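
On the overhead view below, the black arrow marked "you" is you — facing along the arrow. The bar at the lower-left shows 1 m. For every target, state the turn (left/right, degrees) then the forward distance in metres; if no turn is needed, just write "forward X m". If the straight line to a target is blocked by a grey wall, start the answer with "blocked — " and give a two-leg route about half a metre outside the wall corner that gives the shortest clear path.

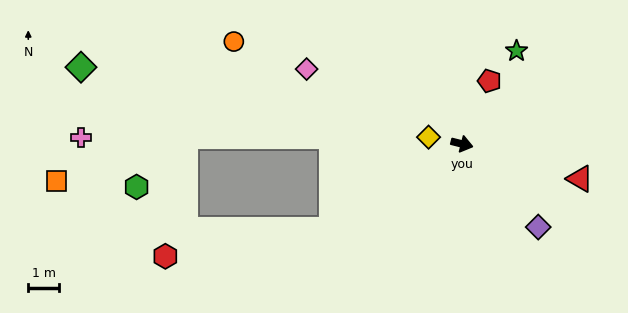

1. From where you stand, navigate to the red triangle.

turn right 2°, forward 4.0 m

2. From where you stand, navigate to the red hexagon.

blocked — turn right 133°, forward 5.1 m, then turn right 24°, forward 5.5 m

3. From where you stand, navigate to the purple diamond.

turn right 33°, forward 3.7 m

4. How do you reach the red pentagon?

turn left 81°, forward 2.3 m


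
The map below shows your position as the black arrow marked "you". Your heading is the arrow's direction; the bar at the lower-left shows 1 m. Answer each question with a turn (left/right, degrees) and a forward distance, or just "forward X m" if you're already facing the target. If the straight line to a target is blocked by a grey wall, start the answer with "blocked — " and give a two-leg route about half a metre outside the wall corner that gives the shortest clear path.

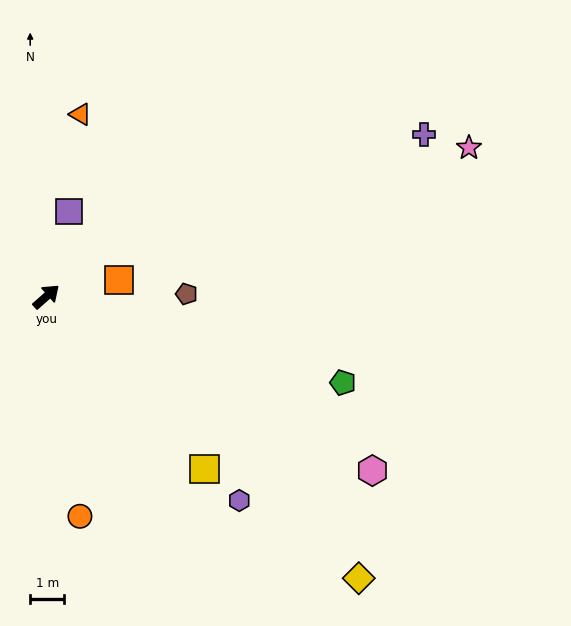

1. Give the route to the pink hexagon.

turn right 70°, forward 10.8 m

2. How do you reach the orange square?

turn right 28°, forward 2.2 m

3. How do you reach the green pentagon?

turn right 58°, forward 9.0 m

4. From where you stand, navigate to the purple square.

turn left 34°, forward 2.6 m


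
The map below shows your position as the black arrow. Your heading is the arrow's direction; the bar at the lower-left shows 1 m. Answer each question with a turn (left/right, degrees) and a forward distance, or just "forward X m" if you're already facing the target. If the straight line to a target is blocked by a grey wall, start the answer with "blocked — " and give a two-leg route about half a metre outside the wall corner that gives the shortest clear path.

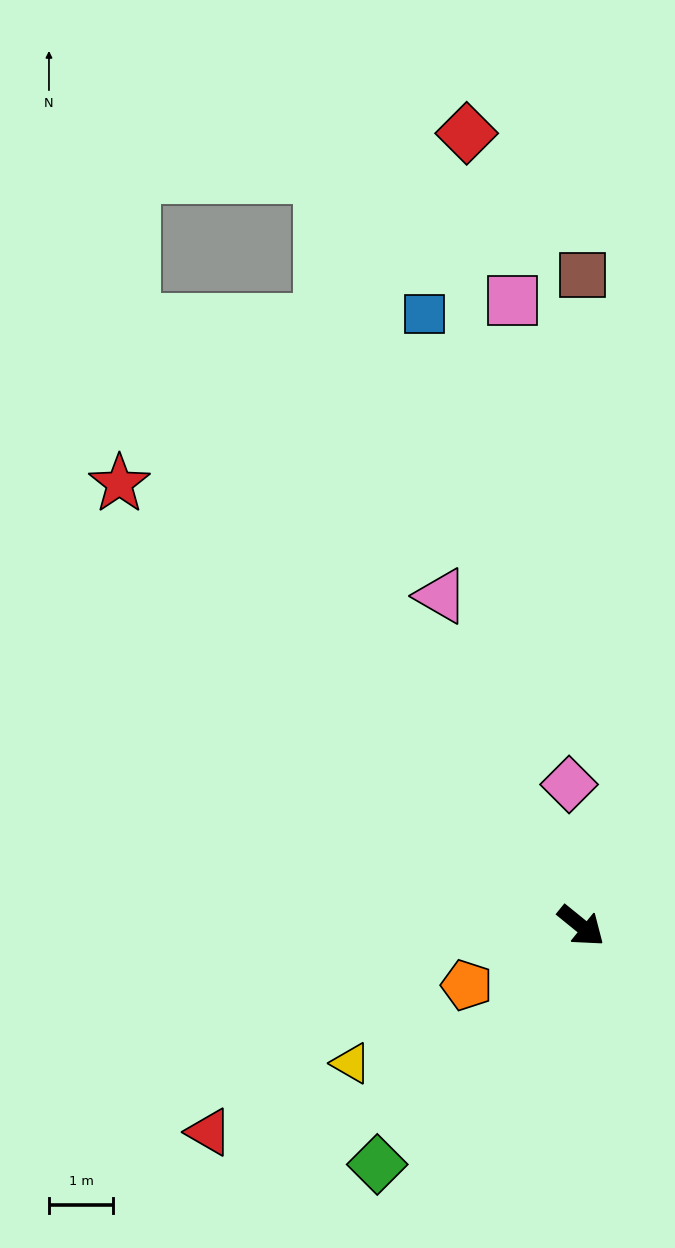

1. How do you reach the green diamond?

turn right 91°, forward 4.9 m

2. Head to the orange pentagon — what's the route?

turn right 114°, forward 2.0 m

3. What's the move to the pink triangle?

turn left 152°, forward 5.6 m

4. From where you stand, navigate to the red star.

turn left 175°, forward 9.9 m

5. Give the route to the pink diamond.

turn left 134°, forward 2.2 m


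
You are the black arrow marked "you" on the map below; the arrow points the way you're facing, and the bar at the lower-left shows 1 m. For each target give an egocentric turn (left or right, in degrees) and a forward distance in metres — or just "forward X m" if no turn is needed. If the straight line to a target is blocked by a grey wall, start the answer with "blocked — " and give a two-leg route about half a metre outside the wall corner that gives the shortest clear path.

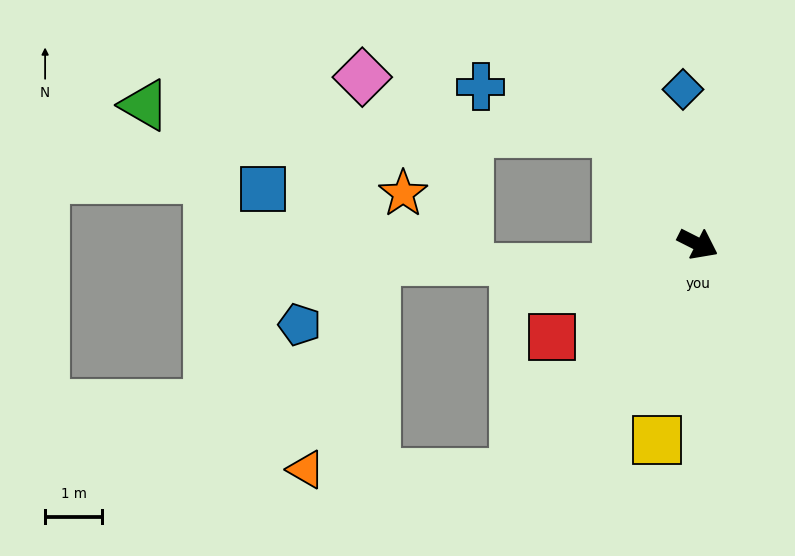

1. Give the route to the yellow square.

turn right 75°, forward 3.5 m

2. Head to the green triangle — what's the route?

blocked — turn left 153°, forward 2.4 m, then turn left 50°, forward 8.3 m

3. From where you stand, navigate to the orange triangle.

blocked — turn right 102°, forward 5.1 m, then turn right 52°, forward 3.6 m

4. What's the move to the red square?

turn right 121°, forward 3.0 m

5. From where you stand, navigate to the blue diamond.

turn left 122°, forward 2.7 m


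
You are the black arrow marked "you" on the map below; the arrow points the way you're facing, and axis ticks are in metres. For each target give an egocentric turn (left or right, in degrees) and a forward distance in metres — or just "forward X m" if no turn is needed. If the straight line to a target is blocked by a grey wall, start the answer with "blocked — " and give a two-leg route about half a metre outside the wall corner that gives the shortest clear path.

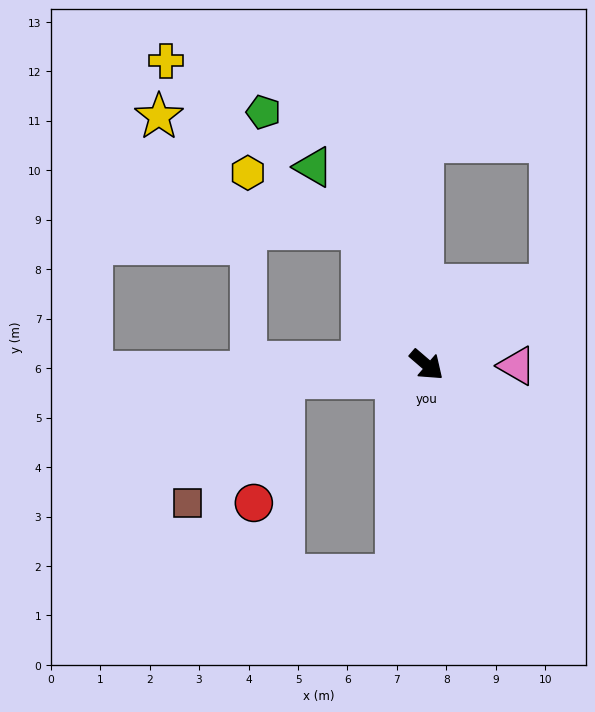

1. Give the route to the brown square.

blocked — turn right 134°, forward 2.9 m, then turn left 47°, forward 3.2 m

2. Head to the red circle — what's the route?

blocked — turn right 134°, forward 2.9 m, then turn left 71°, forward 2.6 m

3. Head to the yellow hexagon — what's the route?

blocked — turn left 156°, forward 3.0 m, then turn left 38°, forward 2.6 m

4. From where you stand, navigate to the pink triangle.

turn left 40°, forward 1.8 m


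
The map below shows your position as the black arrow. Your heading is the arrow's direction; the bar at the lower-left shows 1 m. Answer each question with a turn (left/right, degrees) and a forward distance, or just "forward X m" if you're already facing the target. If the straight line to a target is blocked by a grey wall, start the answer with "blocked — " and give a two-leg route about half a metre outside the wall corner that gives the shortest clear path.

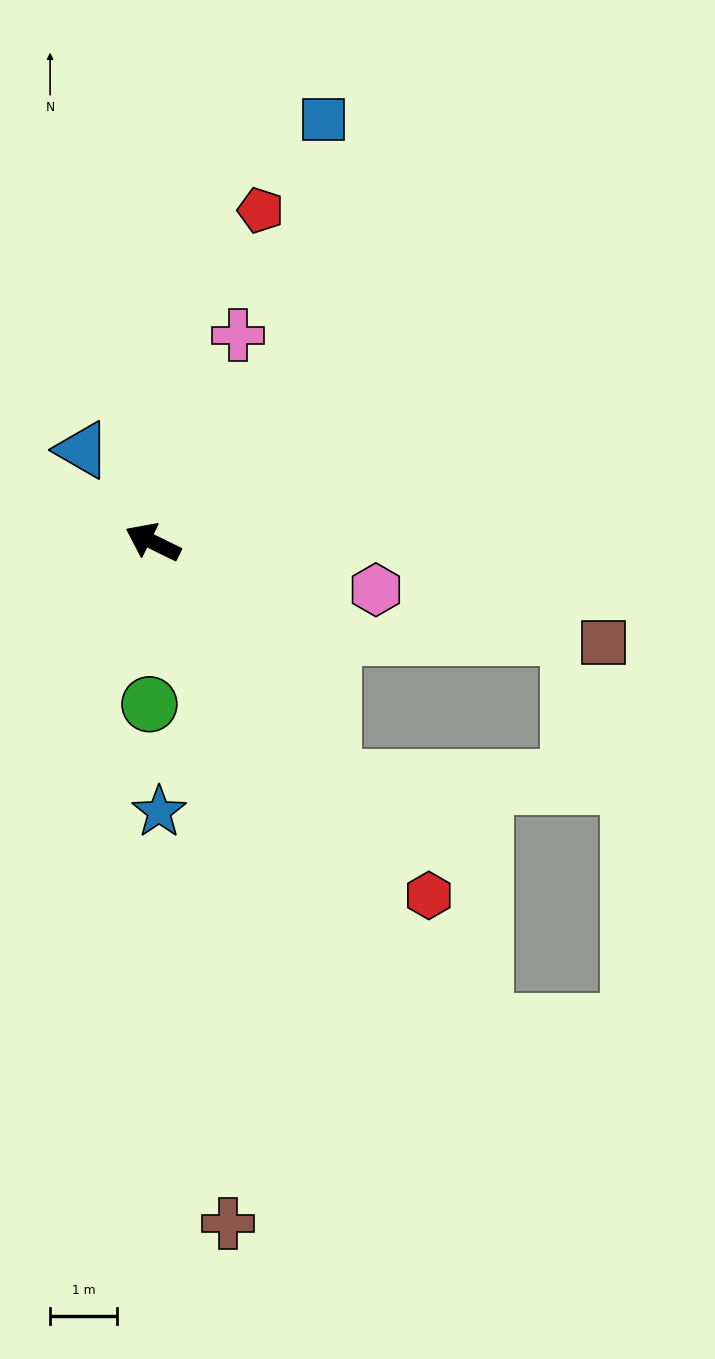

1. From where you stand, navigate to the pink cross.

turn right 86°, forward 3.3 m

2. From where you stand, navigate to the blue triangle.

turn right 26°, forward 1.7 m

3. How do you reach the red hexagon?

turn left 154°, forward 6.7 m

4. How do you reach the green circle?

turn left 115°, forward 2.4 m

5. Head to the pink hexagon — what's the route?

turn right 166°, forward 3.4 m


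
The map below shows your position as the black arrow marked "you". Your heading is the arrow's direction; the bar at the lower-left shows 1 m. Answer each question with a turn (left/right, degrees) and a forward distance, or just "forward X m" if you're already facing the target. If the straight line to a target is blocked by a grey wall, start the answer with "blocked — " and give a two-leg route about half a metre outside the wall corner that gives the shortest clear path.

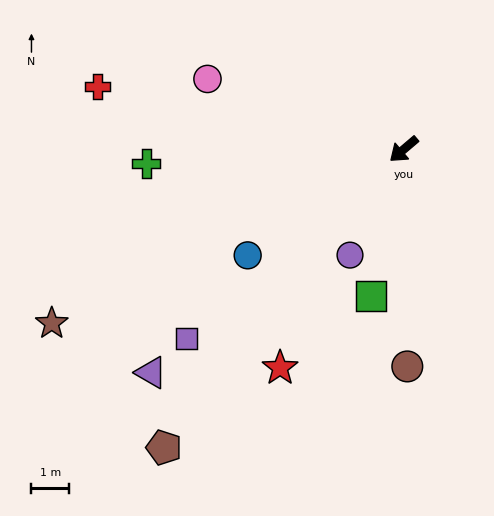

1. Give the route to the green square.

turn left 37°, forward 4.0 m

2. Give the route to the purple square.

forward 7.6 m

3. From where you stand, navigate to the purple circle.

turn left 23°, forward 3.1 m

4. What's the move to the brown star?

turn right 14°, forward 10.4 m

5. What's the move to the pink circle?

turn right 60°, forward 5.5 m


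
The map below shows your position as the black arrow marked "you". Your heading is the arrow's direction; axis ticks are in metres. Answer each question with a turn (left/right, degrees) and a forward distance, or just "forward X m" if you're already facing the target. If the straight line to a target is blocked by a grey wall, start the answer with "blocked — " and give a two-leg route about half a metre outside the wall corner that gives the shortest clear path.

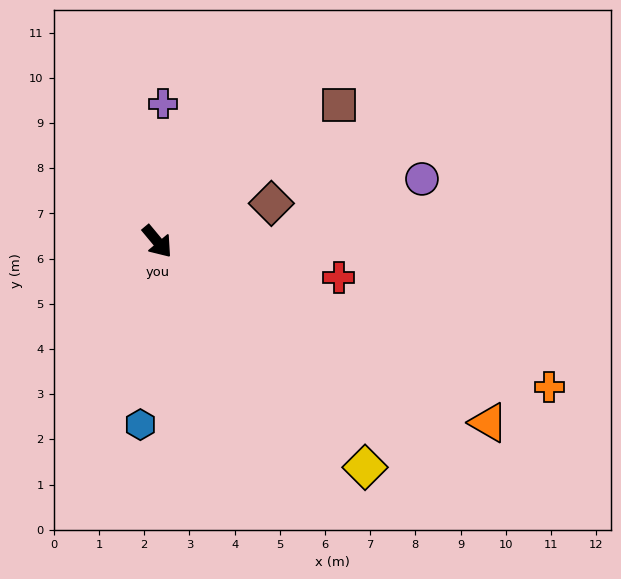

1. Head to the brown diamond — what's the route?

turn left 69°, forward 2.7 m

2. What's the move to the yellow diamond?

turn left 3°, forward 6.8 m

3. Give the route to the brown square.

turn left 87°, forward 5.0 m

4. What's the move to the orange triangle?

turn left 22°, forward 8.4 m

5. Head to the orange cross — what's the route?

turn left 30°, forward 9.3 m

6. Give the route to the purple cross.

turn left 138°, forward 3.0 m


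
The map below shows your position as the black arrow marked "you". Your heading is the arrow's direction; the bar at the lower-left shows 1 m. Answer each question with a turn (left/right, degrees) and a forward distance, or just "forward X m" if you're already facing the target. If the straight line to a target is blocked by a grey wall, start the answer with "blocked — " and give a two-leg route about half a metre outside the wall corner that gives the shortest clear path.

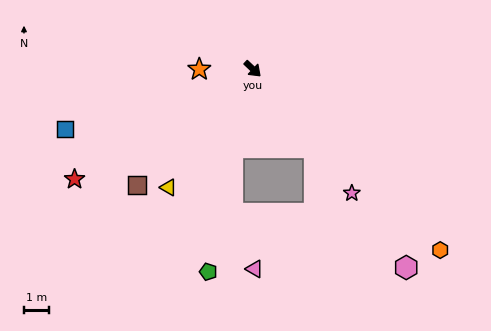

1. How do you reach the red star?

turn right 105°, forward 8.3 m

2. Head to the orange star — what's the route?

turn right 136°, forward 2.1 m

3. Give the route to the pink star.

turn right 8°, forward 6.3 m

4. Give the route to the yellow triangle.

turn right 82°, forward 5.8 m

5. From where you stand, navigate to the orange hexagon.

forward 10.3 m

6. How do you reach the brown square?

turn right 92°, forward 6.5 m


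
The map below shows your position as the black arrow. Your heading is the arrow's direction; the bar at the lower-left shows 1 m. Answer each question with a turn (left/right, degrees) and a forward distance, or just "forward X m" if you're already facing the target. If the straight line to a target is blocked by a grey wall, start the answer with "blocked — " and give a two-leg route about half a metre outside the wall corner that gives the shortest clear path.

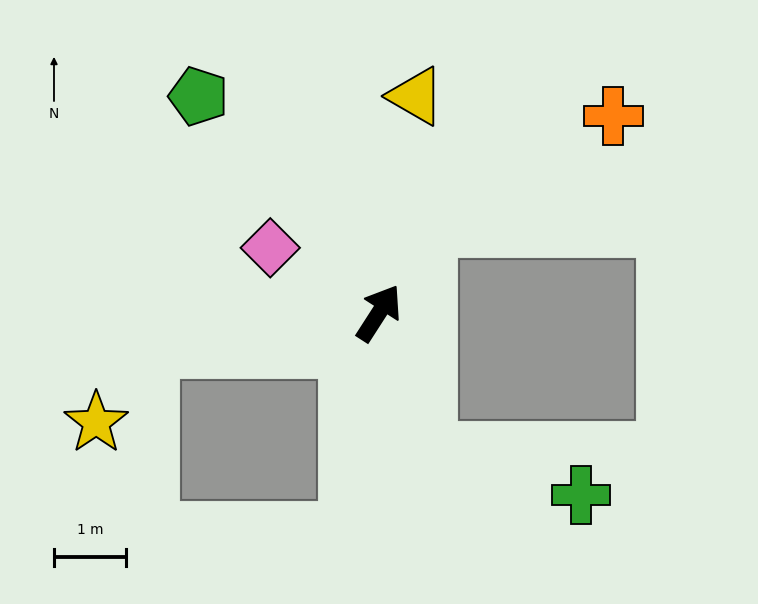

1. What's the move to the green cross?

blocked — turn right 128°, forward 2.1 m, then turn left 55°, forward 2.2 m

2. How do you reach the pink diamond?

turn left 92°, forward 1.8 m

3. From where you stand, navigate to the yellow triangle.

turn left 23°, forward 3.1 m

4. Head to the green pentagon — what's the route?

turn left 73°, forward 3.9 m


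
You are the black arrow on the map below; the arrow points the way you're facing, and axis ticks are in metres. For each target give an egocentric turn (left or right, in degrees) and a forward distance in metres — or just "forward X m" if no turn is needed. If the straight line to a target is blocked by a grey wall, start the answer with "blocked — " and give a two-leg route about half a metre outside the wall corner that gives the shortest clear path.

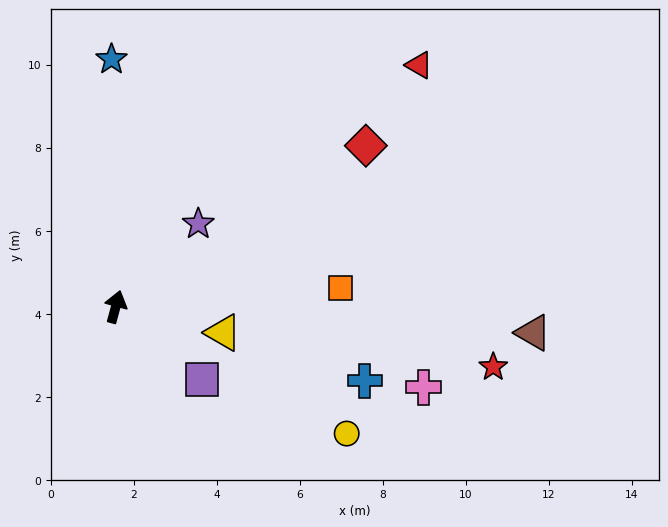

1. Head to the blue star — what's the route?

turn left 16°, forward 6.0 m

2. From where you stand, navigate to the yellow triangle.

turn right 88°, forward 2.7 m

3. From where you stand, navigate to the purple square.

turn right 115°, forward 2.7 m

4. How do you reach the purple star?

turn right 30°, forward 2.8 m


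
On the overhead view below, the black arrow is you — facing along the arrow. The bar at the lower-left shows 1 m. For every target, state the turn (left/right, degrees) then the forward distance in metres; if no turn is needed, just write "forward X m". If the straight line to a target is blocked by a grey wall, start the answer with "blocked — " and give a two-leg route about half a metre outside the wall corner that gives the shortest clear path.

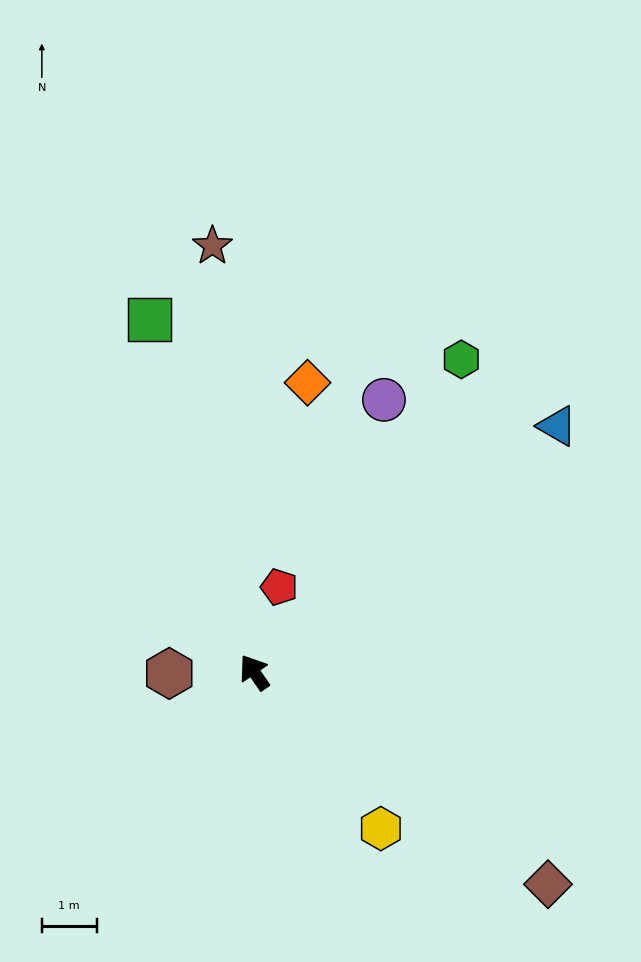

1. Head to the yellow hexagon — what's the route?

turn right 175°, forward 3.7 m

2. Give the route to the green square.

turn right 18°, forward 6.7 m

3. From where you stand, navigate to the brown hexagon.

turn left 56°, forward 1.6 m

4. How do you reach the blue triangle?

turn right 85°, forward 7.1 m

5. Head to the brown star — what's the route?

turn right 29°, forward 7.8 m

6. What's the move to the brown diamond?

turn right 160°, forward 6.6 m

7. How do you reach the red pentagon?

turn right 51°, forward 1.6 m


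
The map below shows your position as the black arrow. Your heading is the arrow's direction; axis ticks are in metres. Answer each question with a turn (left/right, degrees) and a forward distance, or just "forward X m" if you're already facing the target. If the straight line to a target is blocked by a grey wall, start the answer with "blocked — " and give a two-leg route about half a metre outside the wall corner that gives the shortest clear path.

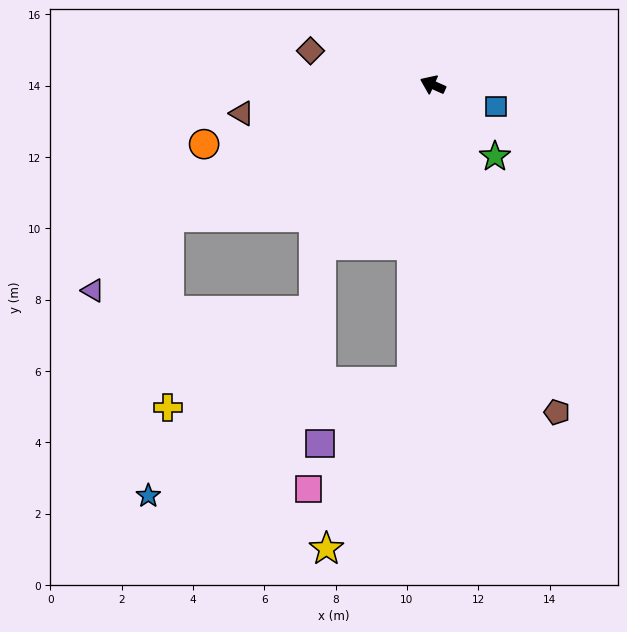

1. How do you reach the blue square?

turn right 175°, forward 1.9 m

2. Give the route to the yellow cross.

blocked — turn left 51°, forward 8.3 m, then turn left 63°, forward 5.3 m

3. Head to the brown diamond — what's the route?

turn left 8°, forward 3.6 m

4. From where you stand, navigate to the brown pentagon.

turn left 135°, forward 9.8 m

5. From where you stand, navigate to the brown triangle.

turn left 33°, forward 5.4 m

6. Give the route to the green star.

turn left 155°, forward 2.7 m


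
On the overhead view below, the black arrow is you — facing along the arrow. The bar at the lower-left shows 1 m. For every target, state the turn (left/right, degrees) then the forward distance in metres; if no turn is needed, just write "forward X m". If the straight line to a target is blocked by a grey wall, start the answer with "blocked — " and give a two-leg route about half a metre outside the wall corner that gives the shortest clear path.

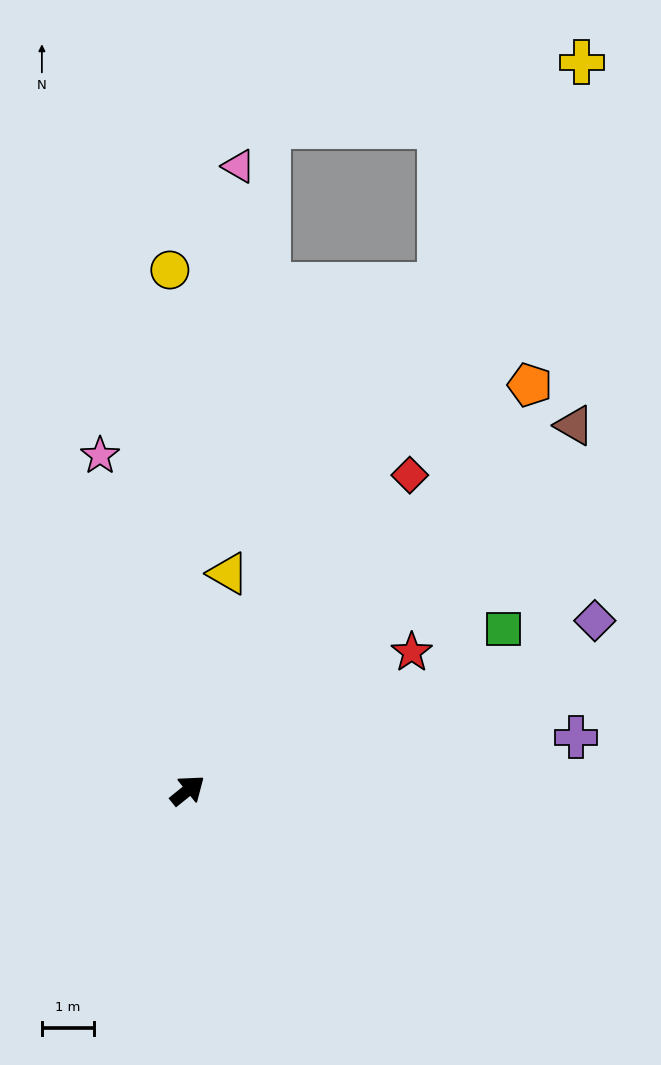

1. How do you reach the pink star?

turn left 66°, forward 6.6 m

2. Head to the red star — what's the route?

turn right 7°, forward 5.0 m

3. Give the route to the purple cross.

turn right 31°, forward 7.5 m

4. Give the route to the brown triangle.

turn left 4°, forward 10.2 m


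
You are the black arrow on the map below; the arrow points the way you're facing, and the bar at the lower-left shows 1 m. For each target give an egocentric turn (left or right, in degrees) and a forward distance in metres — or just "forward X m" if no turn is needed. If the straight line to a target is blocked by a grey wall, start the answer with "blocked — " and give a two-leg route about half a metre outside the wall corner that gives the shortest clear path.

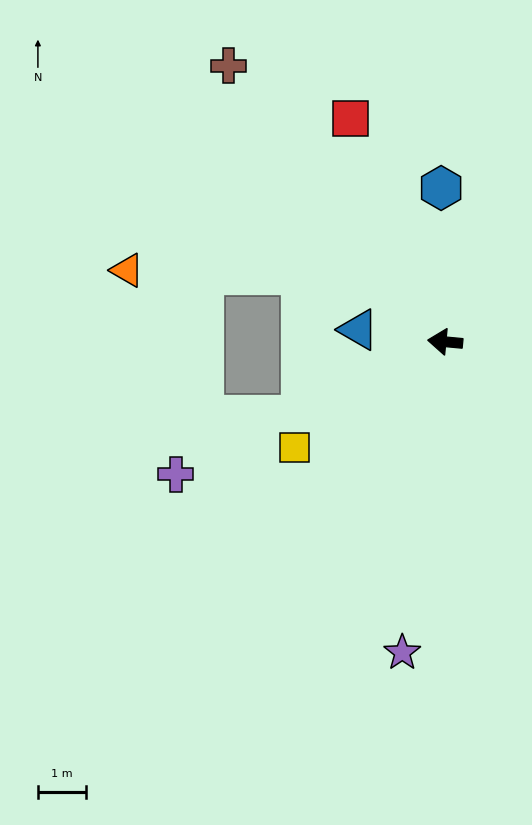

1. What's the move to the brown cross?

turn right 46°, forward 7.3 m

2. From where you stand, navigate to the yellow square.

turn left 40°, forward 3.8 m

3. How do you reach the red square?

turn right 62°, forward 5.0 m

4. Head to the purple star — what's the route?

turn left 88°, forward 6.5 m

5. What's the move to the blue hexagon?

turn right 83°, forward 3.2 m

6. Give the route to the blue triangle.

turn right 3°, forward 1.8 m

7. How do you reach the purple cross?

turn left 32°, forward 6.2 m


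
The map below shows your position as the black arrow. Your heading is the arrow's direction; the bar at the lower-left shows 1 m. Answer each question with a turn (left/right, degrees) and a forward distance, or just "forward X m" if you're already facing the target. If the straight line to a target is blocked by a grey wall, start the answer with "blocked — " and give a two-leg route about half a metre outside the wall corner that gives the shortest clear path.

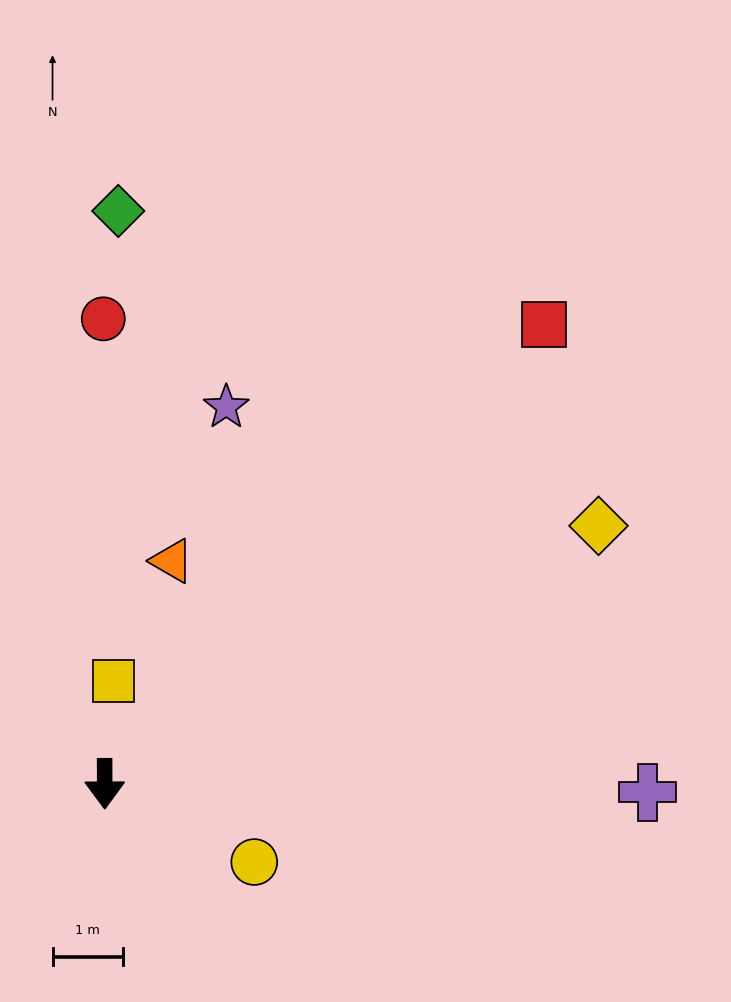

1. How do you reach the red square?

turn left 136°, forward 9.0 m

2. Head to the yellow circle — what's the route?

turn left 62°, forward 2.4 m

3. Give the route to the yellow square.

turn left 175°, forward 1.5 m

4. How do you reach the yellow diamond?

turn left 117°, forward 7.9 m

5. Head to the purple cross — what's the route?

turn left 89°, forward 7.7 m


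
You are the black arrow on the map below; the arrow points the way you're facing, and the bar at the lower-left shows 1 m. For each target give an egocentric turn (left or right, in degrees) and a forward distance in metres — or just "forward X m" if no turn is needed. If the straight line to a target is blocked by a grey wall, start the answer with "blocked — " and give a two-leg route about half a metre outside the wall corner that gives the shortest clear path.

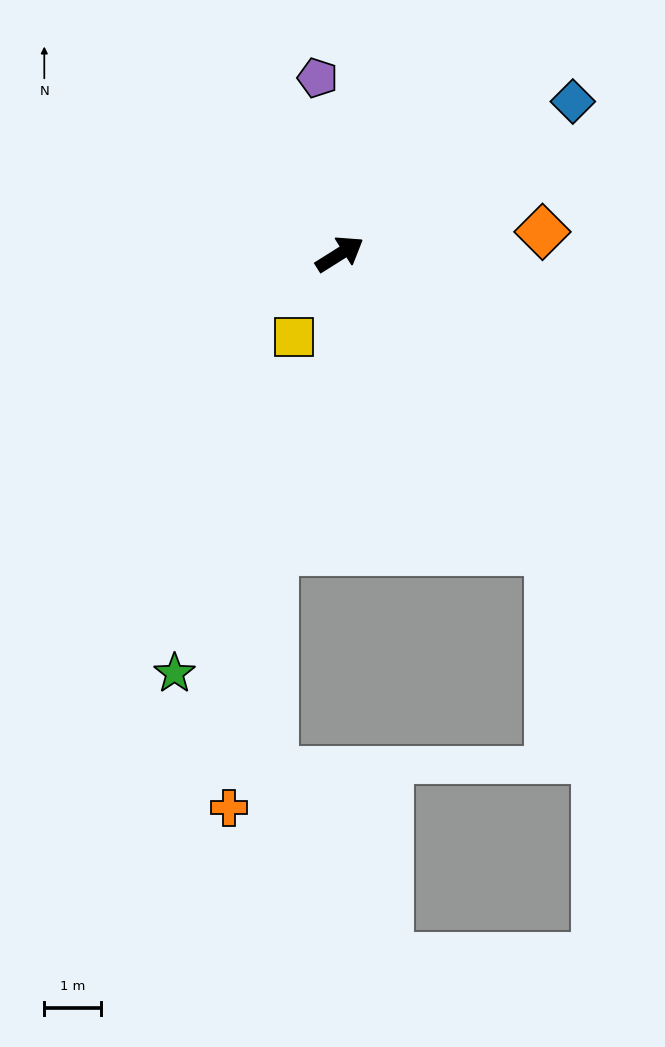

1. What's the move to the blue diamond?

forward 4.9 m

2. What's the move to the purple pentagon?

turn left 65°, forward 3.2 m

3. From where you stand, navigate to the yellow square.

turn right 151°, forward 1.7 m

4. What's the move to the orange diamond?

turn right 26°, forward 3.6 m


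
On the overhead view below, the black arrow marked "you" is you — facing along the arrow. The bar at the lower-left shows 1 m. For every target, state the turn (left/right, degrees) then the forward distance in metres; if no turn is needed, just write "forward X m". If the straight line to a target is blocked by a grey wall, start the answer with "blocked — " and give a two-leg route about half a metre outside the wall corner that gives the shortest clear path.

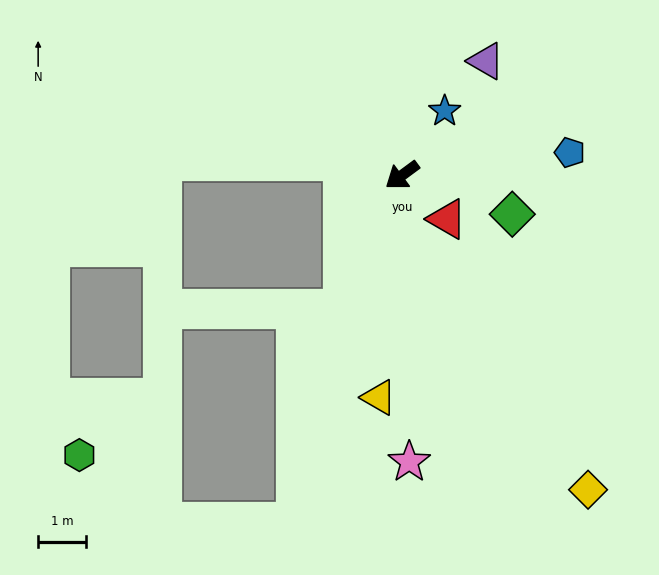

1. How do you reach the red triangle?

turn left 99°, forward 1.3 m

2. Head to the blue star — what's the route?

turn right 160°, forward 1.6 m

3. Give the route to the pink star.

turn left 55°, forward 6.0 m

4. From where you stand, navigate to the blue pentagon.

turn left 151°, forward 3.5 m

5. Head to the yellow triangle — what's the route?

turn left 48°, forward 4.6 m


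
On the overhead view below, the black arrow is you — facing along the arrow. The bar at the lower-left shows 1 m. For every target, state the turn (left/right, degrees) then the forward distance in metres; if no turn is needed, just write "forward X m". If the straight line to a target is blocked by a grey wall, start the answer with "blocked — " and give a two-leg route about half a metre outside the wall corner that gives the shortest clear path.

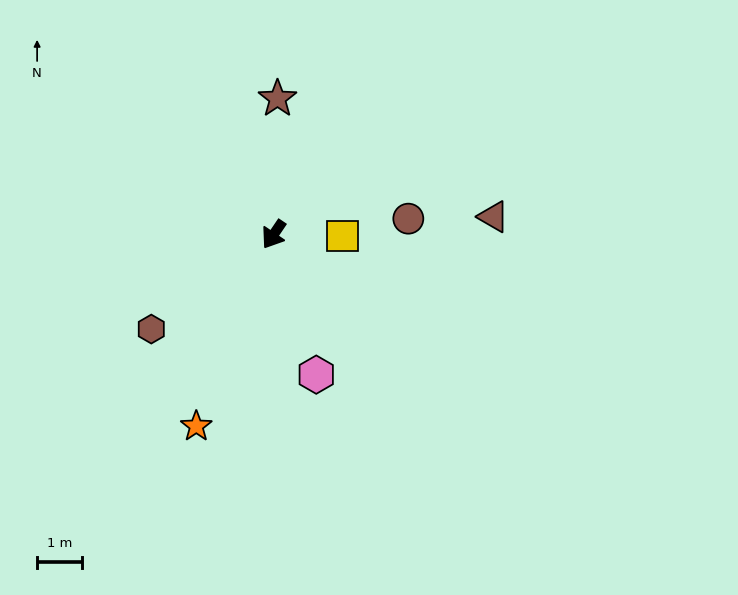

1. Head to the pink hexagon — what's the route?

turn left 51°, forward 3.3 m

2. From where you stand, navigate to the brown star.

turn right 148°, forward 3.1 m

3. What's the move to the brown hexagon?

turn right 18°, forward 3.5 m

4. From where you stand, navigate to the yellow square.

turn left 123°, forward 1.6 m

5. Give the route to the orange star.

turn left 12°, forward 4.7 m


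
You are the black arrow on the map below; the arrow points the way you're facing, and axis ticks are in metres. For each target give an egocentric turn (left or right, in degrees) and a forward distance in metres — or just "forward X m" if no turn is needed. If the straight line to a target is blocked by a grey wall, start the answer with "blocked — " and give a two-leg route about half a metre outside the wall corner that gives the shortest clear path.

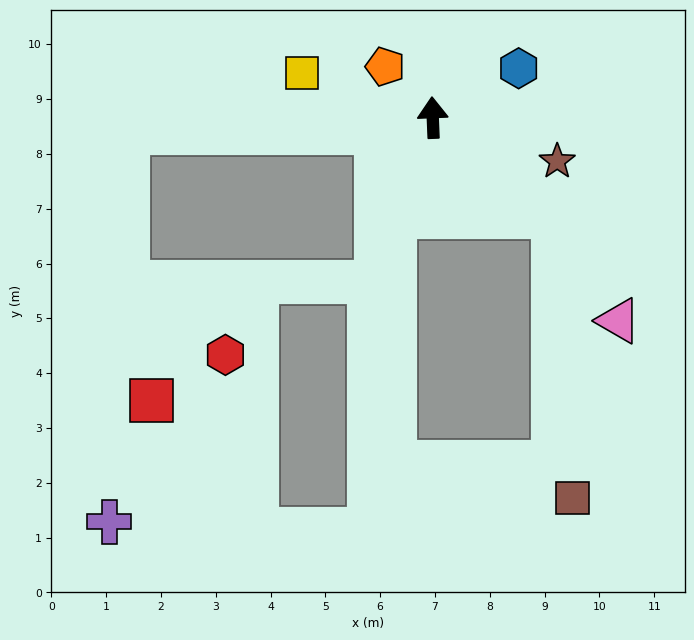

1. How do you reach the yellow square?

turn left 69°, forward 2.5 m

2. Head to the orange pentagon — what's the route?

turn left 41°, forward 1.3 m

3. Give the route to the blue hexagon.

turn right 62°, forward 1.8 m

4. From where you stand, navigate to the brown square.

blocked — turn right 131°, forward 2.9 m, then turn right 48°, forward 5.2 m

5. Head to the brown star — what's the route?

turn right 112°, forward 2.4 m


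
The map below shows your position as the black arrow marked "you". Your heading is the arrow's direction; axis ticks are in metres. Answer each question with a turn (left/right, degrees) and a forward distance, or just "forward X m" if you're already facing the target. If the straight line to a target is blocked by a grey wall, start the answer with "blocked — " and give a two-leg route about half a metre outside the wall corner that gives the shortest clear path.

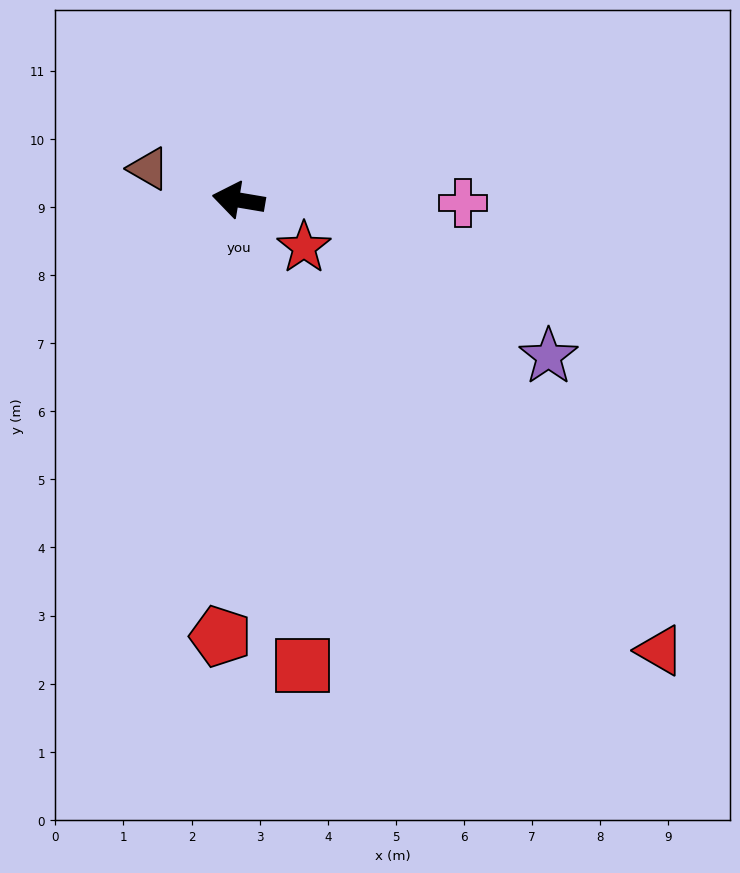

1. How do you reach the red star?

turn left 154°, forward 1.2 m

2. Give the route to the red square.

turn left 107°, forward 6.9 m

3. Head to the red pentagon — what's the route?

turn left 97°, forward 6.4 m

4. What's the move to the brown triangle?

turn right 10°, forward 1.4 m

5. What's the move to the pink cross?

turn right 171°, forward 3.3 m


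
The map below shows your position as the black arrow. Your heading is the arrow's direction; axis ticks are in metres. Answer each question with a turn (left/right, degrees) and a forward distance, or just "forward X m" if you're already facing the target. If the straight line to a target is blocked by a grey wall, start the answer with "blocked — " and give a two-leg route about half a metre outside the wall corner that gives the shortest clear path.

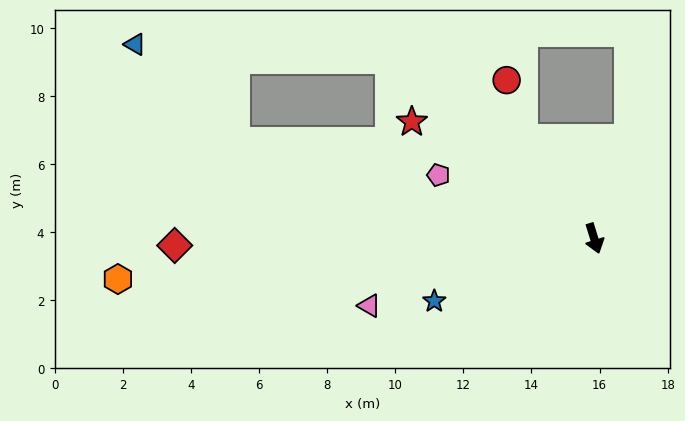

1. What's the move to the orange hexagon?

turn right 102°, forward 14.0 m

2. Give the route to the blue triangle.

blocked — turn right 122°, forward 10.9 m, then turn right 29°, forward 4.1 m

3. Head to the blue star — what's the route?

turn right 86°, forward 5.0 m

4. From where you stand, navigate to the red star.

turn right 140°, forward 6.4 m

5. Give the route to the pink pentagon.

turn right 129°, forward 4.9 m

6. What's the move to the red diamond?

turn right 106°, forward 12.3 m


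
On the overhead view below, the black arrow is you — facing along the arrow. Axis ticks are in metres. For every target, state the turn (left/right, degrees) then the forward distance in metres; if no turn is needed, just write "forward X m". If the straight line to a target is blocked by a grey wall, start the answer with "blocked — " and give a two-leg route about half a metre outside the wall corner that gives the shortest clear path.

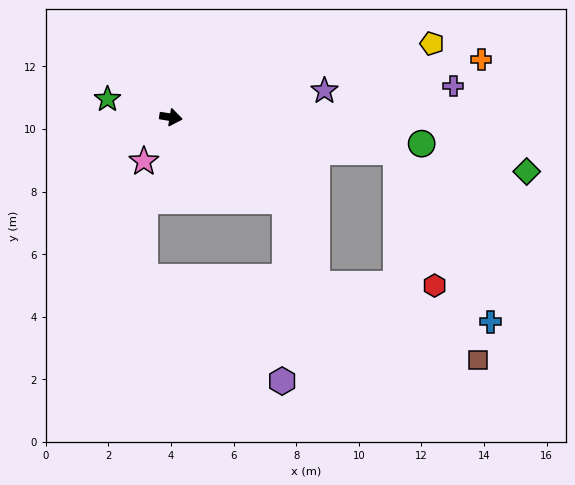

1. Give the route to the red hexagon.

blocked — forward 7.3 m, then turn right 65°, forward 4.4 m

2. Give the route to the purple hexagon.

blocked — turn right 27°, forward 4.5 m, then turn right 55°, forward 5.8 m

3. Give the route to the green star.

turn left 173°, forward 2.1 m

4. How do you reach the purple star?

turn left 19°, forward 5.0 m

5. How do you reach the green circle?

turn left 3°, forward 8.1 m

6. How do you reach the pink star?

turn right 113°, forward 1.7 m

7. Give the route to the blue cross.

blocked — forward 7.3 m, then turn right 52°, forward 6.2 m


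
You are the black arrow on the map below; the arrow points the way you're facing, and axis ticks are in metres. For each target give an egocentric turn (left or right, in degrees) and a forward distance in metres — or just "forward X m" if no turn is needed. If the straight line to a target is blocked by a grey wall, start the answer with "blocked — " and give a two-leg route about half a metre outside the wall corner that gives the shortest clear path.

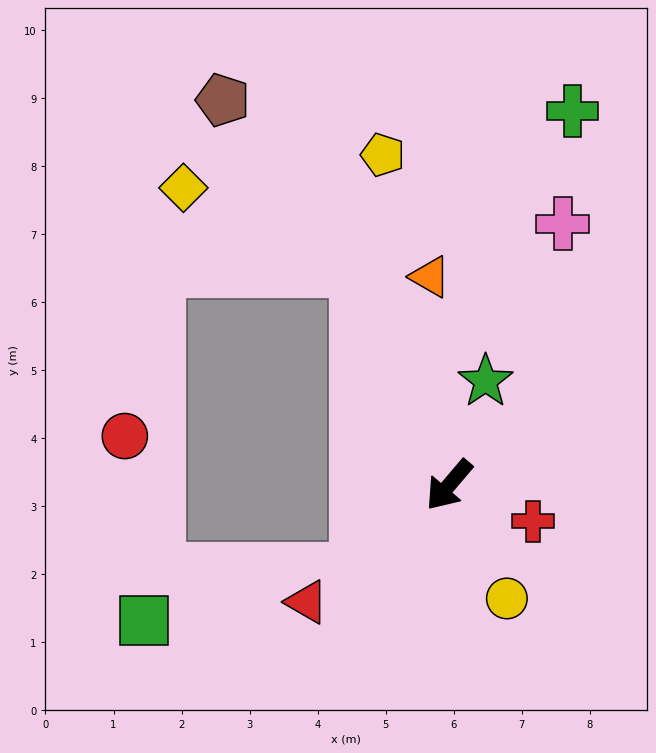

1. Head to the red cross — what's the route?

turn left 107°, forward 1.3 m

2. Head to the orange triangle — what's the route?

turn right 134°, forward 3.1 m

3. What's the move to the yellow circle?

turn left 67°, forward 1.9 m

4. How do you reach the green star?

turn right 159°, forward 1.6 m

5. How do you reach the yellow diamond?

blocked — turn right 117°, forward 3.5 m, then turn left 43°, forward 2.8 m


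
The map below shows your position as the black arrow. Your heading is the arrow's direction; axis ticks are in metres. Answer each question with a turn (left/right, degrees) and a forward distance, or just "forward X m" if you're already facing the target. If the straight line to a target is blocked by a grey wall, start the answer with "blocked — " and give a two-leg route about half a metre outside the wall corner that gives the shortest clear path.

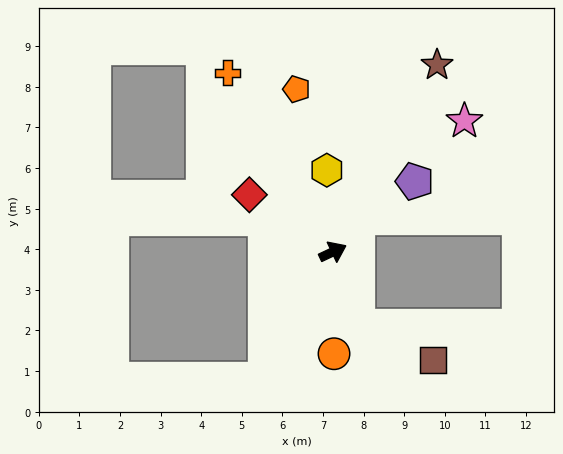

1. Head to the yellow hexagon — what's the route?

turn left 69°, forward 2.0 m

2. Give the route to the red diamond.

turn left 120°, forward 2.5 m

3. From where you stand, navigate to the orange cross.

turn left 95°, forward 5.1 m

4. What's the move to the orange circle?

turn right 115°, forward 2.5 m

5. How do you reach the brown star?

turn left 36°, forward 5.3 m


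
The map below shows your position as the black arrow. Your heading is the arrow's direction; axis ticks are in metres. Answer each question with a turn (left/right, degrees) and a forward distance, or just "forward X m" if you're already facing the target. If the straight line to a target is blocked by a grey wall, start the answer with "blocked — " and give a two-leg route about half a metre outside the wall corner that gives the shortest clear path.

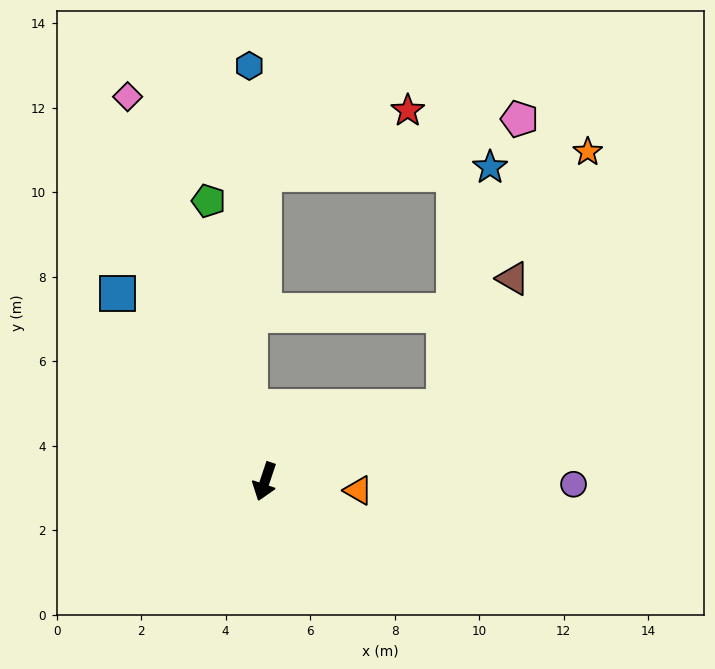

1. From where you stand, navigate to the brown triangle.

blocked — turn left 131°, forward 4.6 m, then turn left 39°, forward 3.4 m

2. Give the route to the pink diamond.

turn right 142°, forward 9.7 m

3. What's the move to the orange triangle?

turn left 103°, forward 2.2 m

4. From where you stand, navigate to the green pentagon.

turn right 150°, forward 6.8 m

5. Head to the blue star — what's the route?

blocked — turn left 131°, forward 4.6 m, then turn left 57°, forward 5.8 m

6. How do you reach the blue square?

turn right 123°, forward 5.7 m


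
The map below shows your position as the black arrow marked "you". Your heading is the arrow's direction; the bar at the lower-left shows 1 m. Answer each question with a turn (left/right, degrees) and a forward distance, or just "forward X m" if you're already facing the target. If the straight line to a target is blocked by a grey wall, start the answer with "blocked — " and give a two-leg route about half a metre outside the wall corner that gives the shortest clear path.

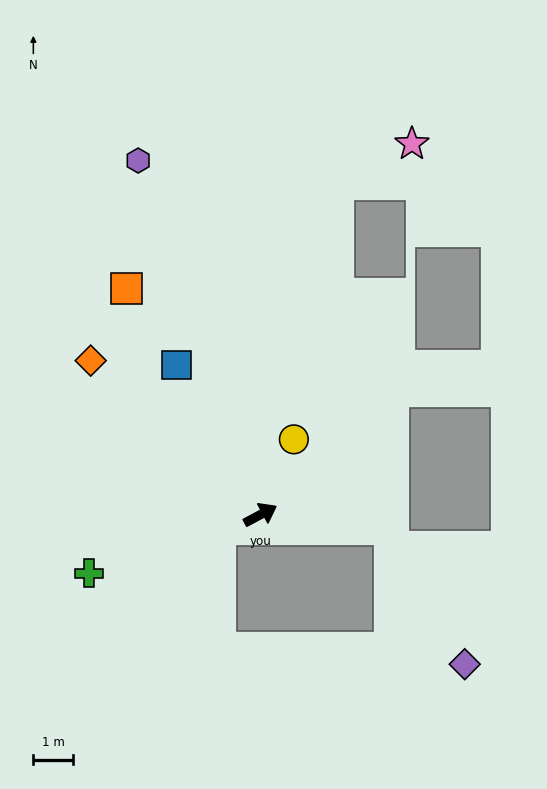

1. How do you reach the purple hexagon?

turn left 81°, forward 9.4 m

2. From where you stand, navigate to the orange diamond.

turn left 110°, forward 5.8 m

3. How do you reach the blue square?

turn left 91°, forward 4.3 m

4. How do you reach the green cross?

turn left 171°, forward 4.6 m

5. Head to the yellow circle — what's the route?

turn left 38°, forward 2.1 m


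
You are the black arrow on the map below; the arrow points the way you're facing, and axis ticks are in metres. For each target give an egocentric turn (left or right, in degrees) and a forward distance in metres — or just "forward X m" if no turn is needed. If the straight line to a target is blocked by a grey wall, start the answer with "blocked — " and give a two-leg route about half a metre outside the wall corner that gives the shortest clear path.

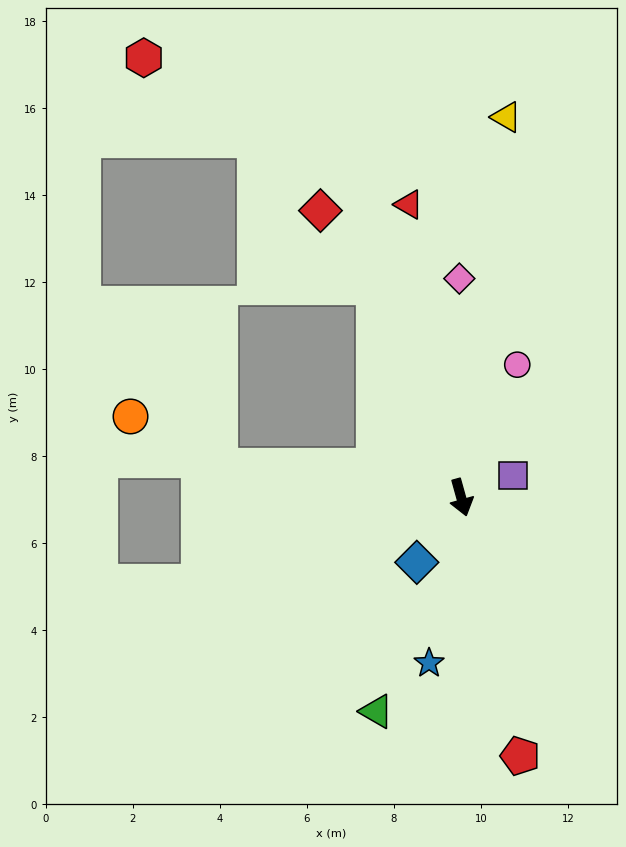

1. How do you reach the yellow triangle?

turn left 158°, forward 8.8 m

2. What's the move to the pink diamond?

turn left 165°, forward 5.0 m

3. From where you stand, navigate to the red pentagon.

turn right 3°, forward 6.1 m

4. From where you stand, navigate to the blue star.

turn right 26°, forward 3.9 m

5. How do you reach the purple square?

turn left 97°, forward 1.3 m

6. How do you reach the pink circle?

turn left 142°, forward 3.3 m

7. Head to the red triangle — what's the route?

turn left 175°, forward 6.8 m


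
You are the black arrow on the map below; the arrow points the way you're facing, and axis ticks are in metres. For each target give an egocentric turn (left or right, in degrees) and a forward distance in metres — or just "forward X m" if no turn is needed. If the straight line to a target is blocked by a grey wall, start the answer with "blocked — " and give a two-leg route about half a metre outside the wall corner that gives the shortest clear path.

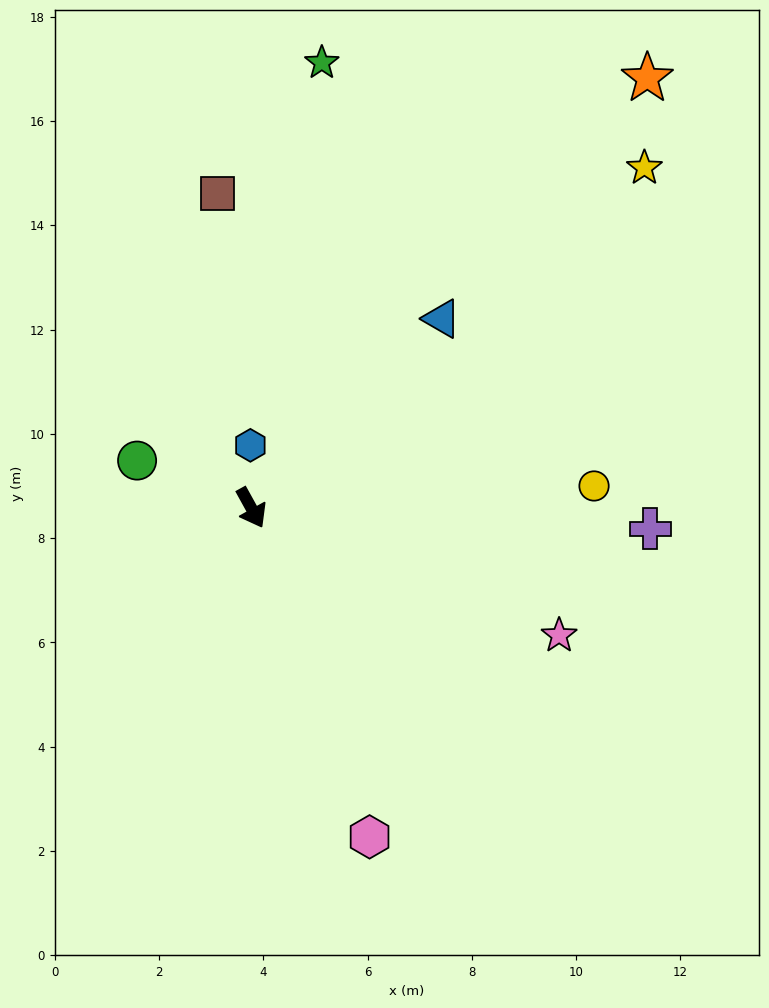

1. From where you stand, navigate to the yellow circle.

turn left 65°, forward 6.6 m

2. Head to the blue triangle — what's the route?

turn left 106°, forward 5.1 m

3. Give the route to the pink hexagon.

turn right 9°, forward 6.7 m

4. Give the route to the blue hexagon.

turn left 152°, forward 1.2 m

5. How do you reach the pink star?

turn left 39°, forward 6.4 m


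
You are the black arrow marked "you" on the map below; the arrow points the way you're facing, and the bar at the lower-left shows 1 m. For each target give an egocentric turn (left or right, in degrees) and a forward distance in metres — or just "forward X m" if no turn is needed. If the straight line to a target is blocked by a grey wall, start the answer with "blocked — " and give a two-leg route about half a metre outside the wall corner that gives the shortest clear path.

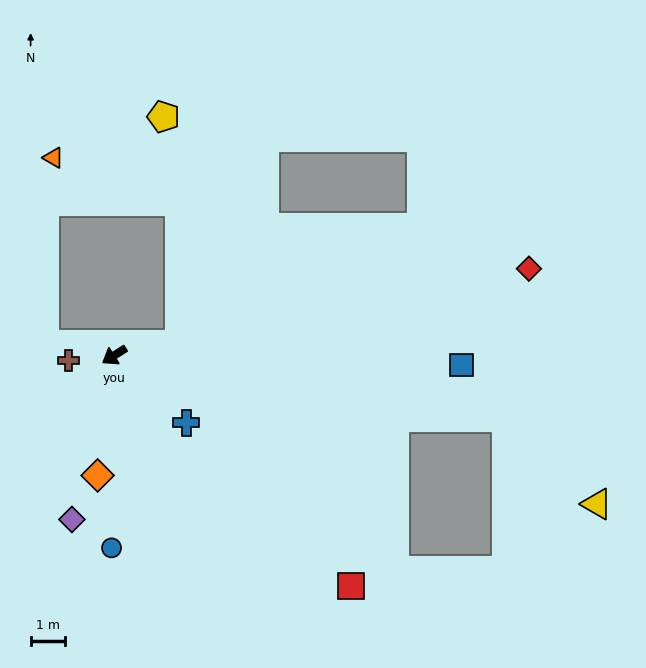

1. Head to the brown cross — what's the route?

turn right 26°, forward 1.3 m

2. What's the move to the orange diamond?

turn left 50°, forward 3.5 m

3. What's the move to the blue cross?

turn left 105°, forward 2.9 m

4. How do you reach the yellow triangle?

blocked — turn left 139°, forward 11.5 m, then turn right 35°, forward 3.6 m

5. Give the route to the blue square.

turn left 146°, forward 10.1 m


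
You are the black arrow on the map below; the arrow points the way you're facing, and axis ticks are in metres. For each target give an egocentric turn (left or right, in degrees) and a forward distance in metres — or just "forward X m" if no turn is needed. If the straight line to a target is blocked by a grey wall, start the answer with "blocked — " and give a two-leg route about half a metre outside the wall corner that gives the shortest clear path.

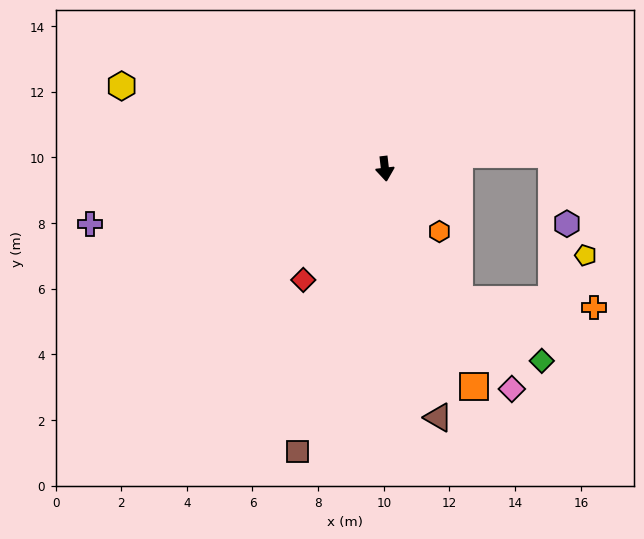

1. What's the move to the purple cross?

turn right 86°, forward 9.2 m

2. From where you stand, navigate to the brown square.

turn right 24°, forward 9.0 m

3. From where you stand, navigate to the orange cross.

blocked — turn left 23°, forward 4.6 m, then turn left 57°, forward 4.1 m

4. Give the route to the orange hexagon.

turn left 34°, forward 2.5 m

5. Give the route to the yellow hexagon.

turn right 114°, forward 8.4 m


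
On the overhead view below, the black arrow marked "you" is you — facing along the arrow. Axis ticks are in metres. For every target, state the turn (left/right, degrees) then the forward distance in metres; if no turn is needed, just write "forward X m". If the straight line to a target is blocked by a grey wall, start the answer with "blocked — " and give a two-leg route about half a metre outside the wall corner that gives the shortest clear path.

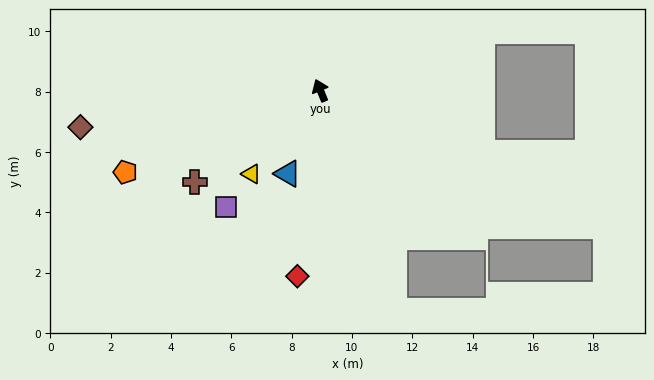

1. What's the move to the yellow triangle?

turn left 118°, forward 3.6 m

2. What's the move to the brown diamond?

turn left 76°, forward 8.0 m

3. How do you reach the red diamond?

turn left 151°, forward 6.2 m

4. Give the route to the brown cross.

turn left 104°, forward 5.2 m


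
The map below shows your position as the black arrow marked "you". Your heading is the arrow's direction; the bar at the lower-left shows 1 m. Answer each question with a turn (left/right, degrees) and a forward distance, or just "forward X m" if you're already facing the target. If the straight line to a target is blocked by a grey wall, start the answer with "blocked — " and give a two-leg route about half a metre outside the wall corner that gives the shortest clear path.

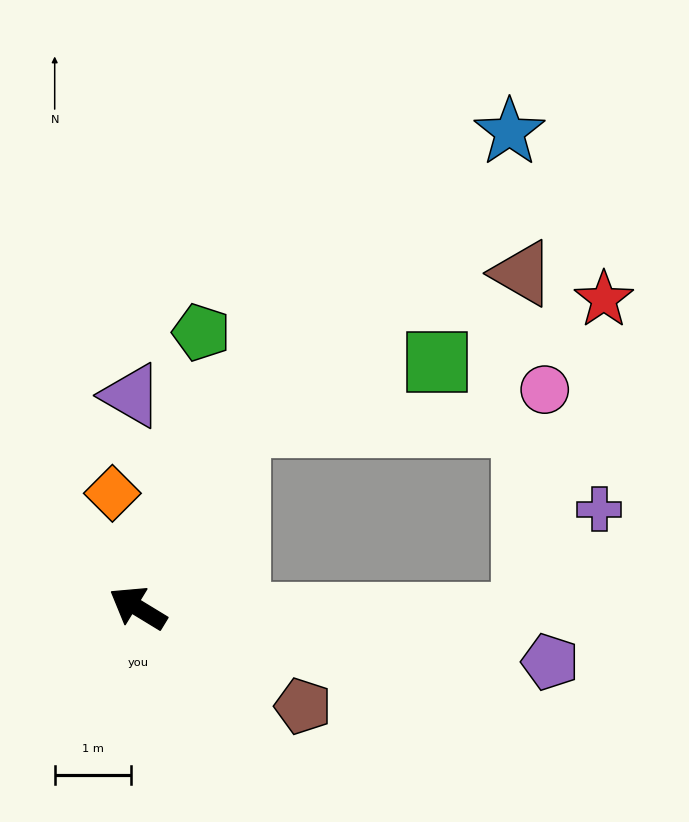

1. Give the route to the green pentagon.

turn right 72°, forward 3.7 m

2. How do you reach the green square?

blocked — turn right 87°, forward 2.7 m, then turn right 44°, forward 2.8 m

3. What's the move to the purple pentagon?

turn right 156°, forward 5.5 m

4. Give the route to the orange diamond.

turn right 46°, forward 1.5 m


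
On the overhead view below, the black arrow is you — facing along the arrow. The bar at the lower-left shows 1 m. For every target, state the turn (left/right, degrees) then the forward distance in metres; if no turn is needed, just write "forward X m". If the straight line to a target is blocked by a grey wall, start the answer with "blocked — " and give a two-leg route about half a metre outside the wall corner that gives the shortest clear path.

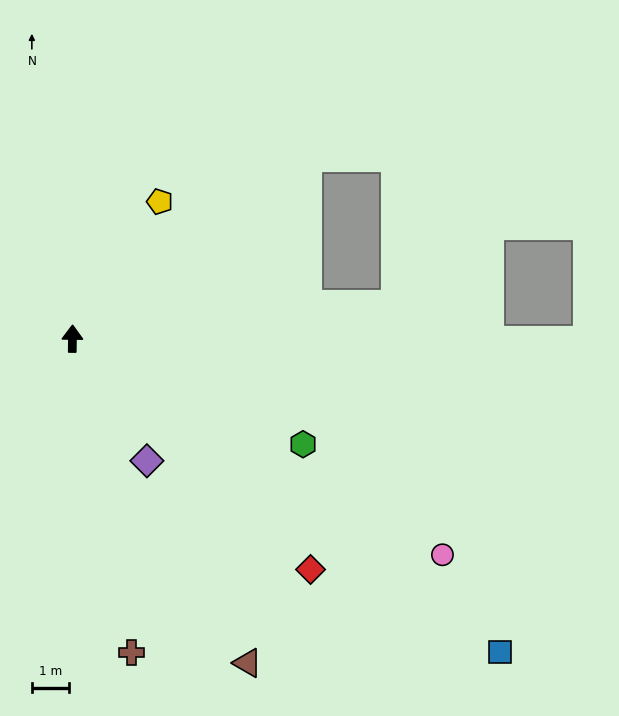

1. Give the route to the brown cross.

turn right 169°, forward 8.6 m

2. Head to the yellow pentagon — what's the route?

turn right 32°, forward 4.4 m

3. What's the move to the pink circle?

turn right 120°, forward 11.6 m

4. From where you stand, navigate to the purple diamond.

turn right 148°, forward 3.9 m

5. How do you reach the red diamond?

turn right 133°, forward 9.0 m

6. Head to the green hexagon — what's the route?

turn right 114°, forward 6.9 m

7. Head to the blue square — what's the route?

turn right 126°, forward 14.3 m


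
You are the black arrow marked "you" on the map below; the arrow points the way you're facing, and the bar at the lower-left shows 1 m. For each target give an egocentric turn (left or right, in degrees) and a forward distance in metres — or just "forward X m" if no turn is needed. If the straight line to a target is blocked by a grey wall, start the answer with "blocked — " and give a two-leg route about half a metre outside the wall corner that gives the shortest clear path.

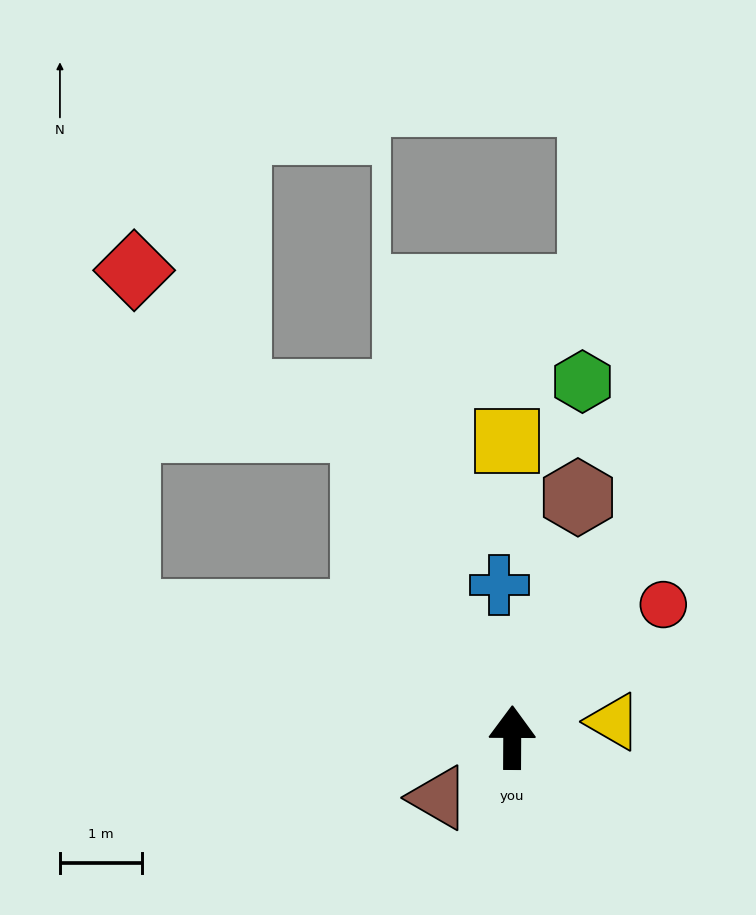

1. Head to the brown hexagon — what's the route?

turn right 15°, forward 3.0 m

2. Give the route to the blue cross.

turn left 5°, forward 1.9 m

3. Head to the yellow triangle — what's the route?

turn right 81°, forward 1.2 m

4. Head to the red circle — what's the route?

turn right 48°, forward 2.4 m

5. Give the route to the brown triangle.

turn left 129°, forward 1.2 m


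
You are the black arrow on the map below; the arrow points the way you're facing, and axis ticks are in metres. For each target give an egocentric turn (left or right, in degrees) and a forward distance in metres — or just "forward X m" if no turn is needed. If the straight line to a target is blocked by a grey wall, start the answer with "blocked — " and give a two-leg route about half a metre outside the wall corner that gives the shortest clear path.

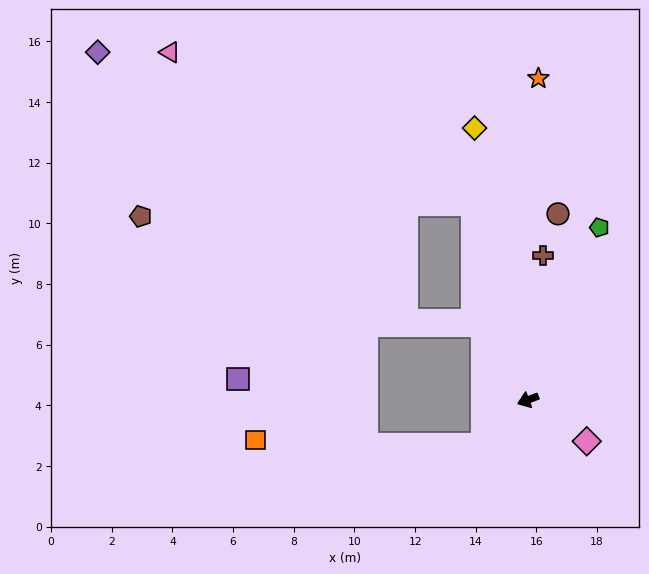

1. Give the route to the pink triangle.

blocked — turn right 95°, forward 6.7 m, then turn left 48°, forward 11.2 m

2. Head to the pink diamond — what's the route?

turn left 124°, forward 2.4 m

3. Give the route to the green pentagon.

turn right 133°, forward 6.2 m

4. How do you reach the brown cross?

turn right 116°, forward 4.8 m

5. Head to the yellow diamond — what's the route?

turn right 99°, forward 9.1 m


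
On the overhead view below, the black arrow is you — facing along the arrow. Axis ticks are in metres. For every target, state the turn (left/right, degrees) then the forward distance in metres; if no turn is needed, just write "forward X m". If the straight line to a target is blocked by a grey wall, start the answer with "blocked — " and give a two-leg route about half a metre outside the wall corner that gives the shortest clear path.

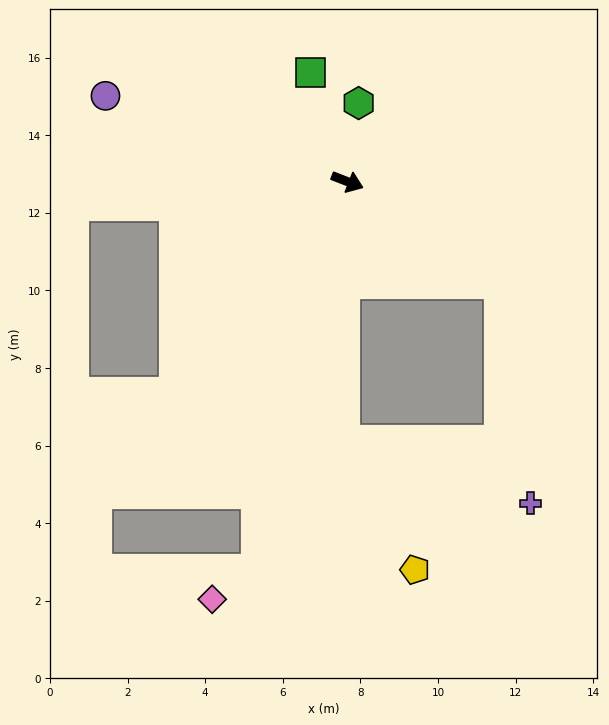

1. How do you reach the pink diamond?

blocked — turn right 82°, forward 10.3 m, then turn right 44°, forward 1.4 m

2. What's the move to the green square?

turn left 130°, forward 3.0 m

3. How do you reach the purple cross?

blocked — turn right 12°, forward 4.7 m, then turn right 49°, forward 5.8 m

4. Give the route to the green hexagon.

turn left 103°, forward 2.0 m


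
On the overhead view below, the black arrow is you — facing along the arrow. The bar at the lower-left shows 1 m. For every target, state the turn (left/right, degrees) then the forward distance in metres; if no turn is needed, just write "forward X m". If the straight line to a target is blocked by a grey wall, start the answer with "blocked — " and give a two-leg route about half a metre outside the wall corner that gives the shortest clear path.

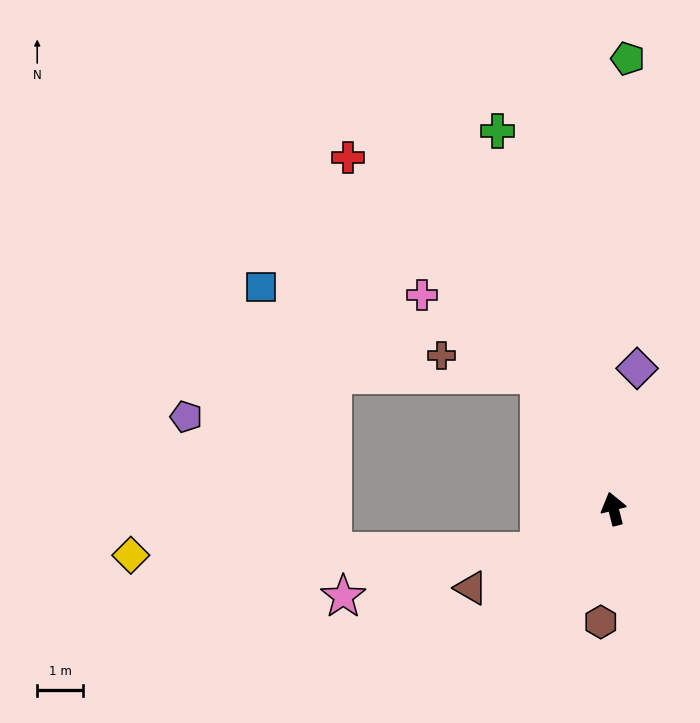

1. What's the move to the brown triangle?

turn left 105°, forward 3.5 m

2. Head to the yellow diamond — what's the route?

blocked — turn left 106°, forward 1.8 m, then turn right 30°, forward 8.9 m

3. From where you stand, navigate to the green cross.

turn left 3°, forward 8.5 m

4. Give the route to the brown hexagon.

turn left 159°, forward 2.5 m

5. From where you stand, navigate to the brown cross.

blocked — turn left 14°, forward 3.3 m, then turn left 51°, forward 2.2 m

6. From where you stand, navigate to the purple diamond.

turn right 24°, forward 3.1 m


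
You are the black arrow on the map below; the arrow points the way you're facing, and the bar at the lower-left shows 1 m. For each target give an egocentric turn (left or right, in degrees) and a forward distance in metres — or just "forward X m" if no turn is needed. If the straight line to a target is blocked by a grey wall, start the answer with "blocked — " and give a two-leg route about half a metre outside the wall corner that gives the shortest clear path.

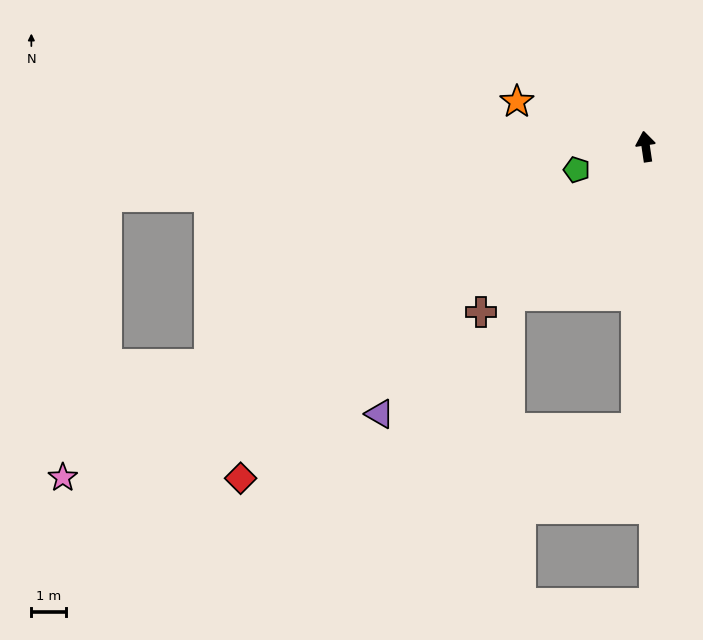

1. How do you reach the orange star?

turn left 62°, forward 3.9 m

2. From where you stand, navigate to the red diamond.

turn left 121°, forward 15.0 m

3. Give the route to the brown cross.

turn left 127°, forward 6.7 m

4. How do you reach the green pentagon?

turn left 100°, forward 2.1 m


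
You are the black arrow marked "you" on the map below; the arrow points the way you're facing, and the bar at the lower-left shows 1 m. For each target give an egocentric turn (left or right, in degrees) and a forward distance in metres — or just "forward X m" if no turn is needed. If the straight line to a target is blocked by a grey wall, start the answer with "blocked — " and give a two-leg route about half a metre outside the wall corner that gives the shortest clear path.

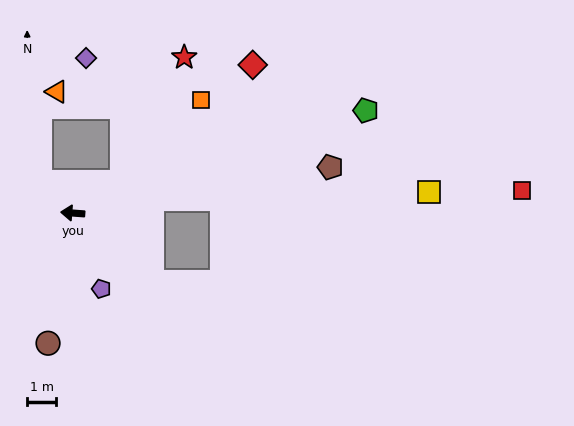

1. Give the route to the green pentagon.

turn right 156°, forward 10.9 m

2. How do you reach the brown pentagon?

turn right 166°, forward 9.1 m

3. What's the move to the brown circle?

turn left 84°, forward 4.6 m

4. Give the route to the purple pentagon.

turn left 115°, forward 2.8 m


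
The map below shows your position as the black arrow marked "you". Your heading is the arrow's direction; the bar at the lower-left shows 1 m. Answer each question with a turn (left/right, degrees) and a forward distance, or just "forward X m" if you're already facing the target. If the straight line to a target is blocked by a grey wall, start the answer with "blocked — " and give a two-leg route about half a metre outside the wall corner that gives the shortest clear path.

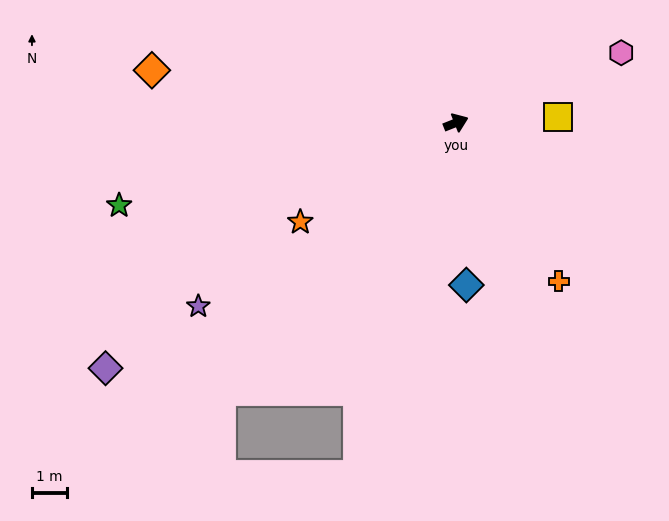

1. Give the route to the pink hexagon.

forward 5.1 m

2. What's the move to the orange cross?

turn right 79°, forward 5.4 m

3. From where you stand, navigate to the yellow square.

turn right 19°, forward 2.9 m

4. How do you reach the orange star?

turn right 169°, forward 5.3 m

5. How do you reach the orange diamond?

turn left 149°, forward 8.9 m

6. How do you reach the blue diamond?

turn right 108°, forward 4.7 m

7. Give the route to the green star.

turn left 172°, forward 9.9 m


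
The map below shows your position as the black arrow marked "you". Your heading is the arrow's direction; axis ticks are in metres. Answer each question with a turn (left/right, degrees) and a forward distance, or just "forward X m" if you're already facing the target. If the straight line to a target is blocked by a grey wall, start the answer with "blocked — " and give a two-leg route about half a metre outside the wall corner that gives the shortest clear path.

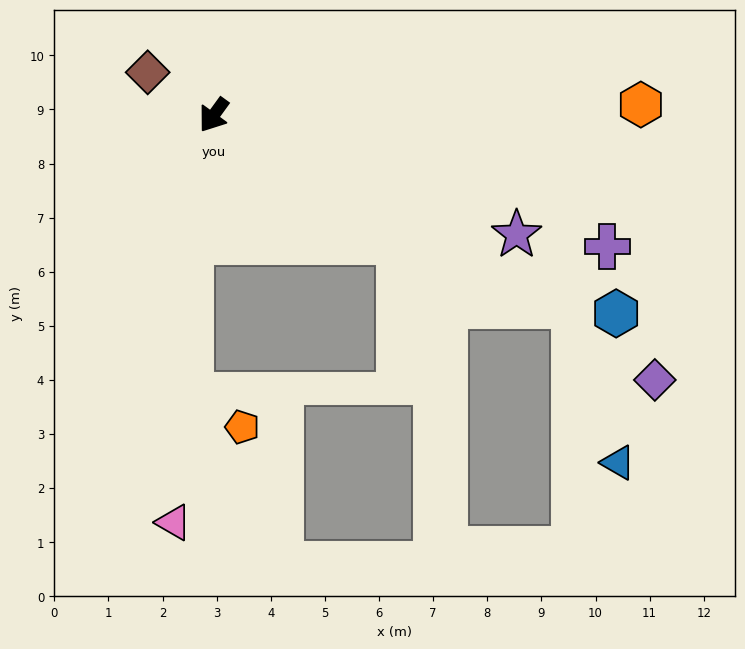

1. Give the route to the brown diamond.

turn right 87°, forward 1.5 m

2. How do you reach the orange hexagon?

turn left 127°, forward 7.9 m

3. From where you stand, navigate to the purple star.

turn left 104°, forward 6.0 m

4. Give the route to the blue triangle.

blocked — turn left 98°, forward 7.5 m, then turn right 46°, forward 3.0 m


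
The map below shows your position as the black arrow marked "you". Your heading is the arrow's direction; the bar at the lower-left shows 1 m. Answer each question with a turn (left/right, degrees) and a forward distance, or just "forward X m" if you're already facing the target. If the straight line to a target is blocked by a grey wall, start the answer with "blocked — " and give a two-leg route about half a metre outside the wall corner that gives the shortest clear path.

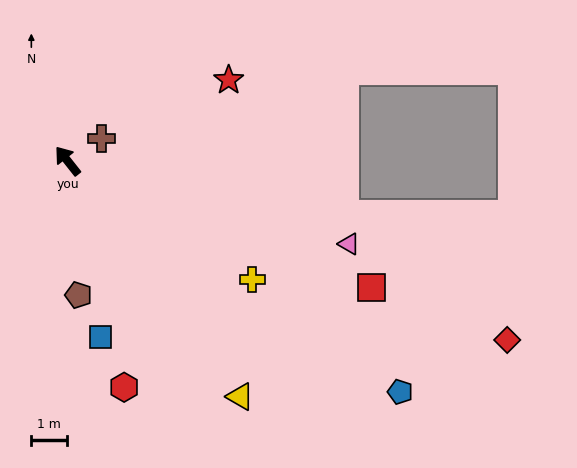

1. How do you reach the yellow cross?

turn right 161°, forward 6.2 m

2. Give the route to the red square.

turn right 151°, forward 9.2 m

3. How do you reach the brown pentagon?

turn left 146°, forward 3.8 m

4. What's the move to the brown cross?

turn right 95°, forward 1.1 m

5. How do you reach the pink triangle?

turn right 145°, forward 8.2 m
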